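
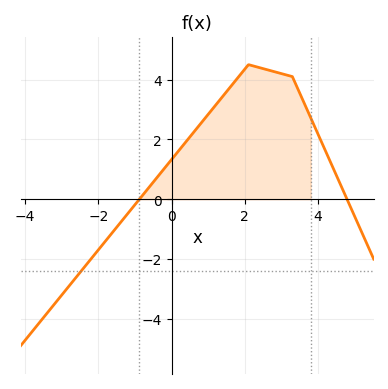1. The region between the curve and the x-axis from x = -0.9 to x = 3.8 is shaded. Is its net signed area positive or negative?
positive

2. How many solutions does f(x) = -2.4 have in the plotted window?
1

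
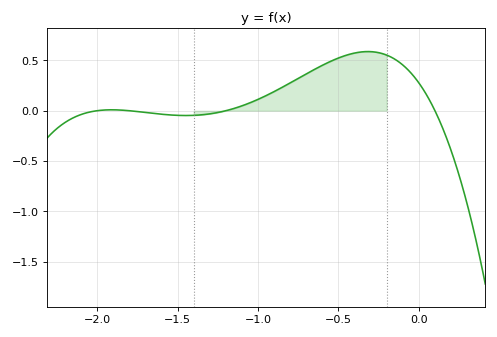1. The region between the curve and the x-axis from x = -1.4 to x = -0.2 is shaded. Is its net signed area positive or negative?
positive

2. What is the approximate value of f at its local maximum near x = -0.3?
0.588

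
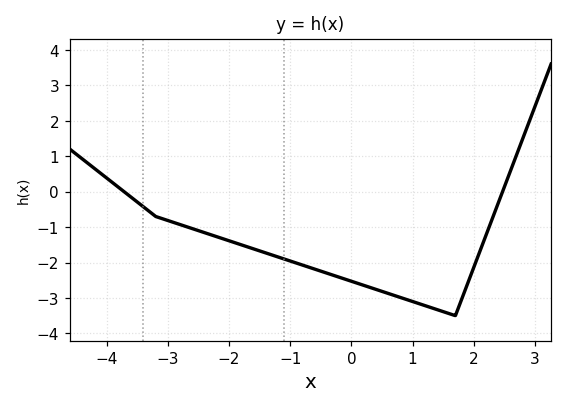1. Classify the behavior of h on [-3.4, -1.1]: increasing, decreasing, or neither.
decreasing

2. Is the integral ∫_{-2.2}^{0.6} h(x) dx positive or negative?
negative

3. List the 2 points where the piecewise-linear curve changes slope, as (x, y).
(-3.2, -0.7); (1.7, -3.5)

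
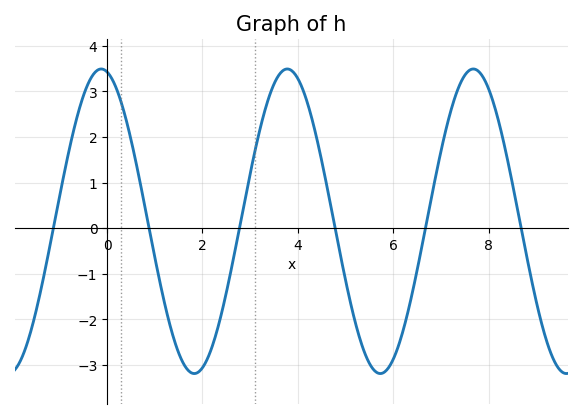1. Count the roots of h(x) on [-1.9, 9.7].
6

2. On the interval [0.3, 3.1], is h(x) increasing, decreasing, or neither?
neither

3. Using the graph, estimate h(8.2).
2.39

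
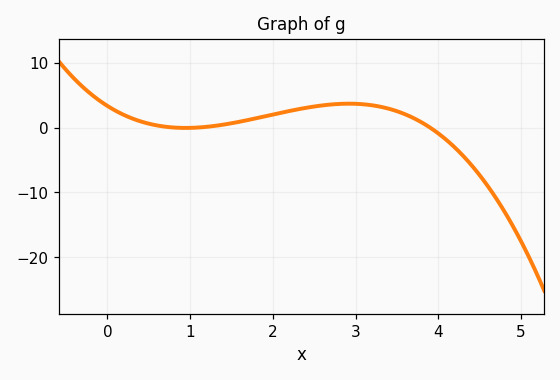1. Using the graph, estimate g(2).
2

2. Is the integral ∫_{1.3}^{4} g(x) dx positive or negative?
positive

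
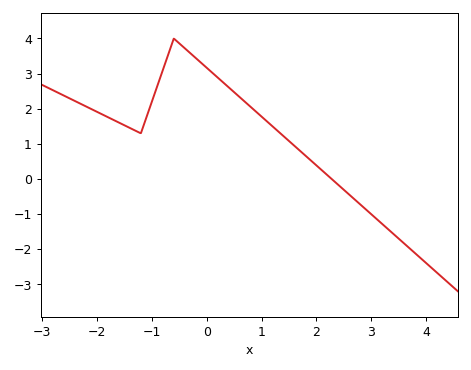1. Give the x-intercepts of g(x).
2.28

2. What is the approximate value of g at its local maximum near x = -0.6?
4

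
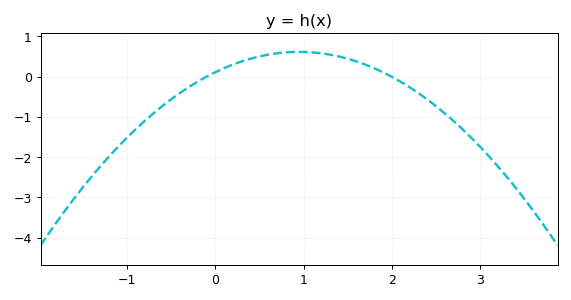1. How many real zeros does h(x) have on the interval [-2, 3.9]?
2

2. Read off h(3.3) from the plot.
-2.48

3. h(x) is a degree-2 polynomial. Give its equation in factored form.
y = -0.56(x + 0.1)(x - 2)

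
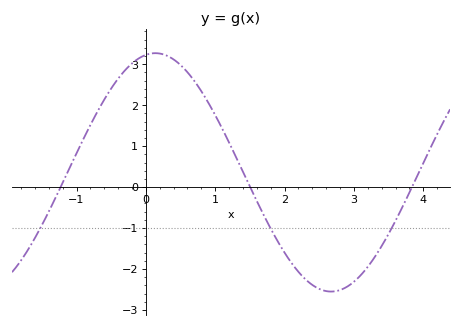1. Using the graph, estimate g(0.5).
2.98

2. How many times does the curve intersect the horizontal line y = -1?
3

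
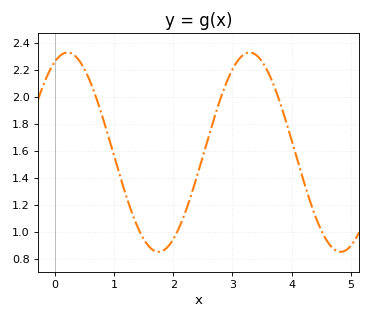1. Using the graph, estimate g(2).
0.94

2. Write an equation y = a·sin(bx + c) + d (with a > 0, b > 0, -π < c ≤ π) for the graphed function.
y = 0.74sin(2x + 1.1) + 1.59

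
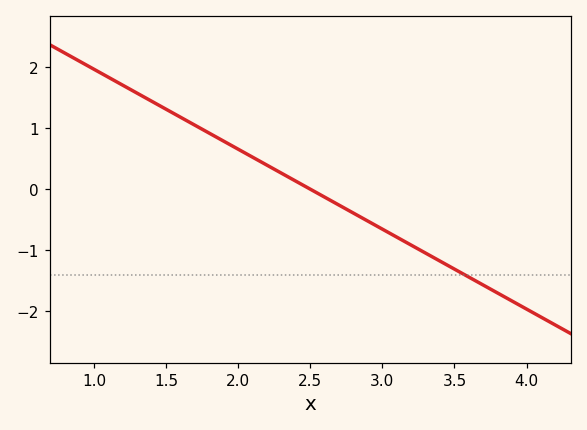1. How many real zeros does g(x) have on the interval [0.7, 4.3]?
1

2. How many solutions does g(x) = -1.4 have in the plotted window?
1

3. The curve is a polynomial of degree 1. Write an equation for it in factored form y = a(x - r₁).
y = -1.31(x - 2.5)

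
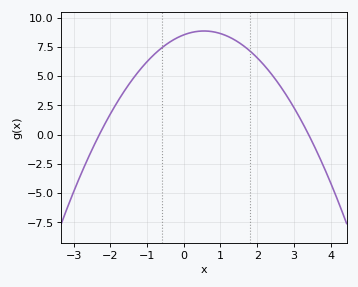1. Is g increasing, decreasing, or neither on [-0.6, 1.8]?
neither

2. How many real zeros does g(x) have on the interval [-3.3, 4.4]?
2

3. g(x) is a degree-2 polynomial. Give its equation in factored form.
y = -1.09(x + 2.3)(x - 3.4)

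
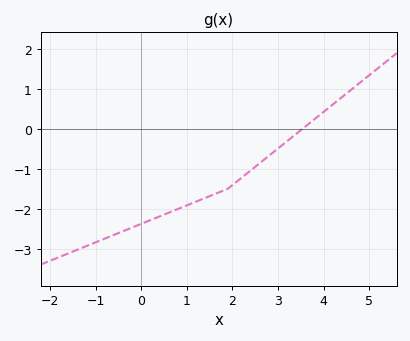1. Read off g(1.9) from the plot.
-1.5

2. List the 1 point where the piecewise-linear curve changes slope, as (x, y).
(1.9, -1.5)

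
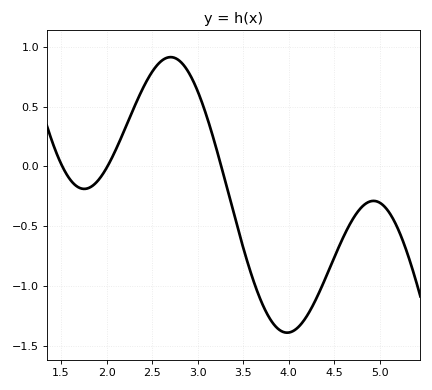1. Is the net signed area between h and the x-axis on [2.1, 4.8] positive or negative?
negative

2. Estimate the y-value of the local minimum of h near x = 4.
-1.39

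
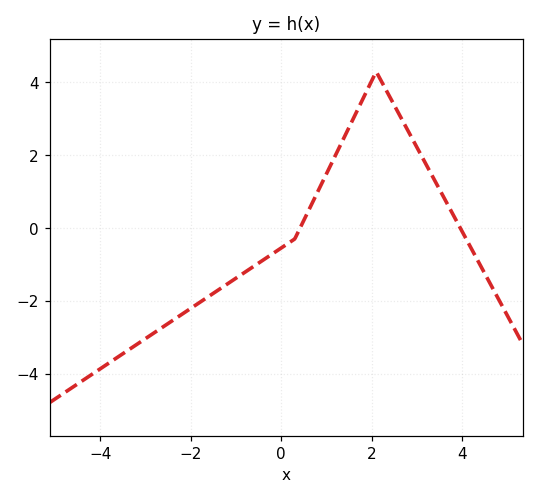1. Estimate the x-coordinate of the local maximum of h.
2.1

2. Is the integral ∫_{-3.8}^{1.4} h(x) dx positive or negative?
negative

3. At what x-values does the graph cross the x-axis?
0.417, 3.96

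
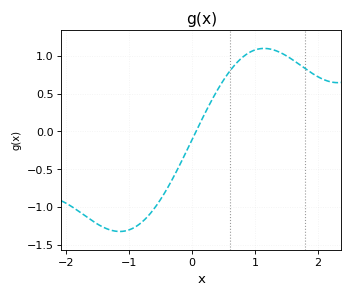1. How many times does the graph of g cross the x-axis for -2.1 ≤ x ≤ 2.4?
1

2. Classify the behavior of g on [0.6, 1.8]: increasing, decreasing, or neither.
neither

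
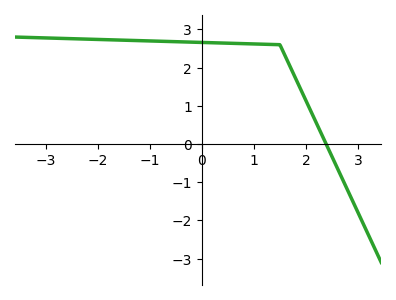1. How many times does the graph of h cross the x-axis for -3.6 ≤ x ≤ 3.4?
1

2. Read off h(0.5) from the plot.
2.6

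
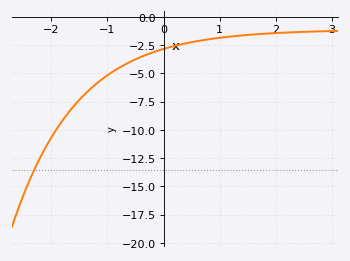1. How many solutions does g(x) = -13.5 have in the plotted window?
1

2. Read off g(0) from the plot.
-2.8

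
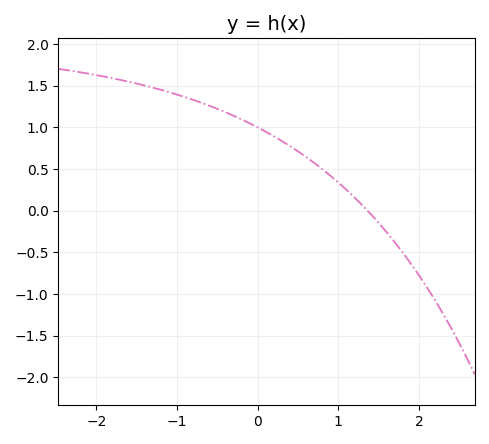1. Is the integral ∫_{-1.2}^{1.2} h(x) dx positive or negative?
positive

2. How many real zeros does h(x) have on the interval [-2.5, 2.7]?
1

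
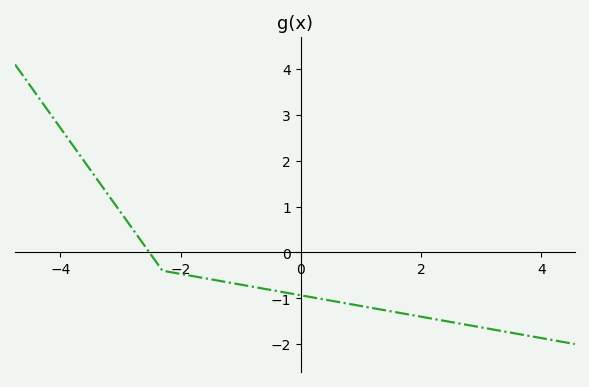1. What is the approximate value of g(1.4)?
-1.26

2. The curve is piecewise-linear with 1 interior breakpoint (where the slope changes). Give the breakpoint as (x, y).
(-2.3, -0.4)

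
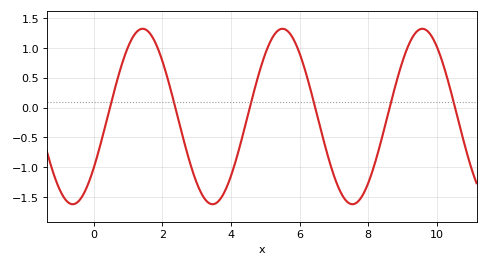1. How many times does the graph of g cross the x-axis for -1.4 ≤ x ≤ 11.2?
6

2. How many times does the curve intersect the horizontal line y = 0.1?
6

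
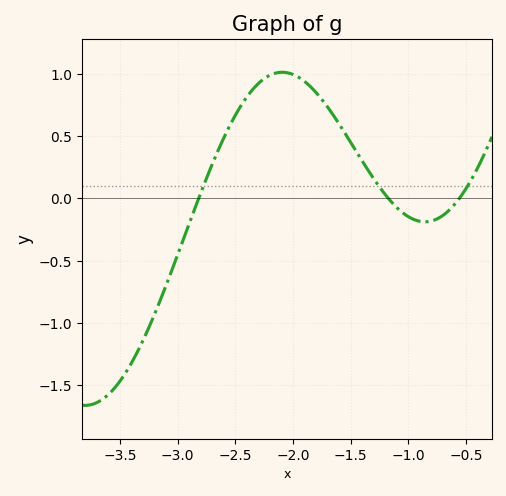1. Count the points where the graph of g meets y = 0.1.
3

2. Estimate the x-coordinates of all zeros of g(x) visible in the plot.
-2.82, -1.17, -0.557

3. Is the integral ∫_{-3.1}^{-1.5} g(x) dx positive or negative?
positive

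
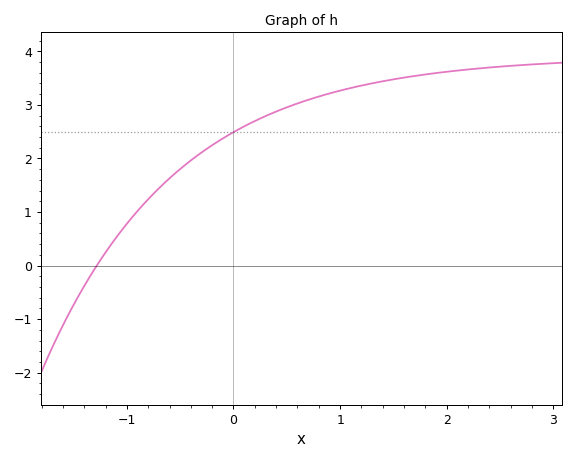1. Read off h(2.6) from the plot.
3.73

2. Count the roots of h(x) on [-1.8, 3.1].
1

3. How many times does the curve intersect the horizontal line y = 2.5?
1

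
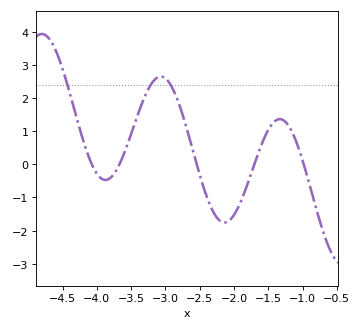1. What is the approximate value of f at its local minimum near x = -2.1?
-1.76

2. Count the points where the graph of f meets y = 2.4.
3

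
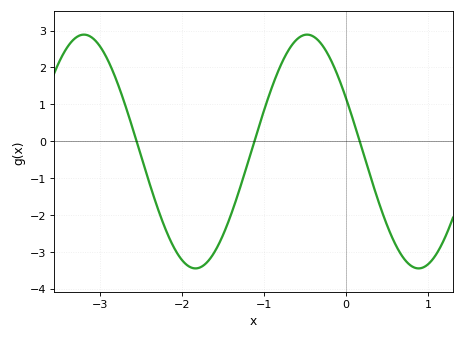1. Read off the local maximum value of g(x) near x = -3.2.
2.9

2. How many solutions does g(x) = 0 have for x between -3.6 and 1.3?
3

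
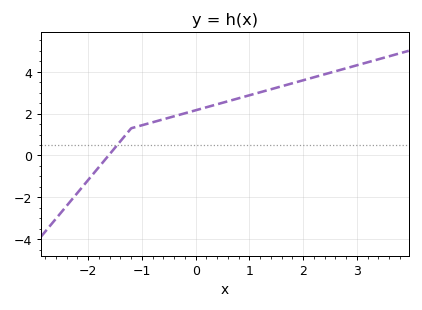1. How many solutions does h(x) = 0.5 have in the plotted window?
1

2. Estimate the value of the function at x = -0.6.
1.8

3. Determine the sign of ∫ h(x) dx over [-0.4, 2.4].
positive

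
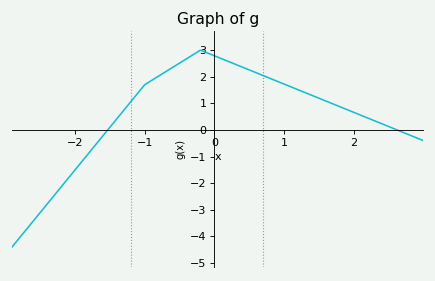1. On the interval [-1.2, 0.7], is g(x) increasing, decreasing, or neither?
neither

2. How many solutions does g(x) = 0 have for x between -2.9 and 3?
2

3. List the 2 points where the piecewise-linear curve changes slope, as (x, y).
(-1, 1.7); (-0.2, 3)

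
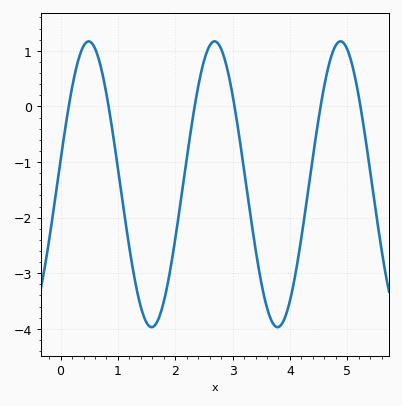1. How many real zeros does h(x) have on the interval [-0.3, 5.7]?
6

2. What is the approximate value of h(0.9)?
-0.4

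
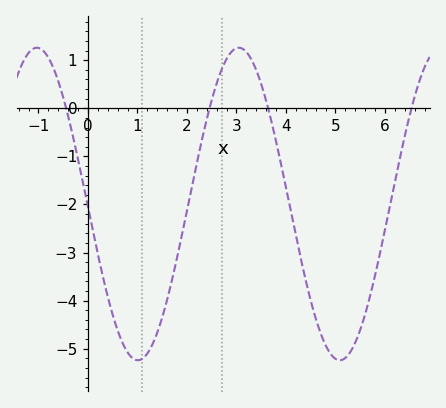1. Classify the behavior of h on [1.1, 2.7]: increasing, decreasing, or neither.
increasing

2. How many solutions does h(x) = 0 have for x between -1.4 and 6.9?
4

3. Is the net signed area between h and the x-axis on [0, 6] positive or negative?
negative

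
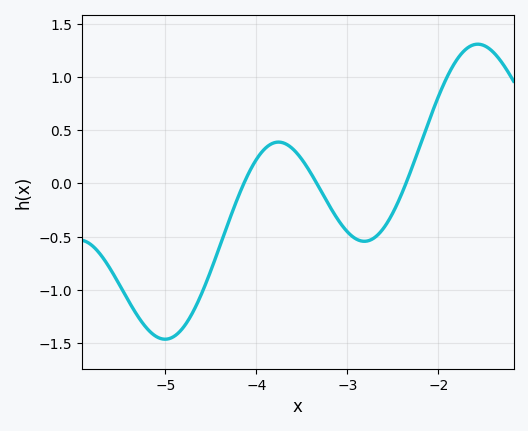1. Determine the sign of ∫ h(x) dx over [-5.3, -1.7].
negative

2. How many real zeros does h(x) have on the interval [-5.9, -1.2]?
3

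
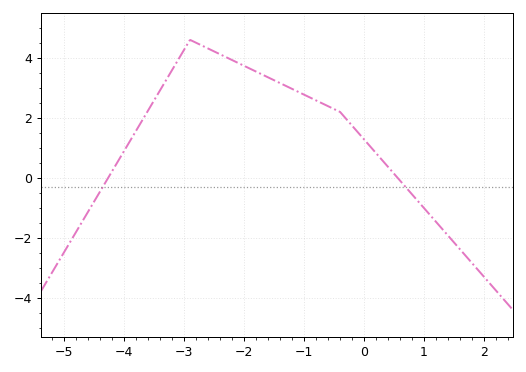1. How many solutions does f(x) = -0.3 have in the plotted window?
2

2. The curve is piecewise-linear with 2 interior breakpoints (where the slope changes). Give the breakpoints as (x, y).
(-2.9, 4.6); (-0.4, 2.2)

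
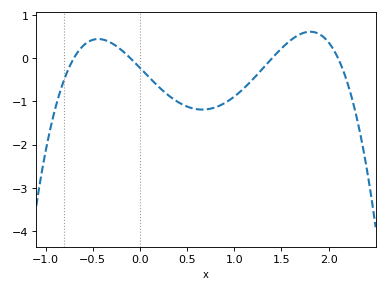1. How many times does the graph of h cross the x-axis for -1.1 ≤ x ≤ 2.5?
4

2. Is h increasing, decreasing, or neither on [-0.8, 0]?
neither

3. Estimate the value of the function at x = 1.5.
0.2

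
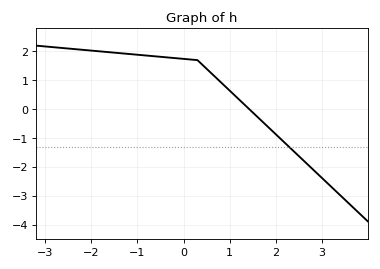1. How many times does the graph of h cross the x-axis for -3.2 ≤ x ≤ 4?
1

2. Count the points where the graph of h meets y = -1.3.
1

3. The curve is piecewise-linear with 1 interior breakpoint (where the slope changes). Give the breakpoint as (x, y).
(0.3, 1.7)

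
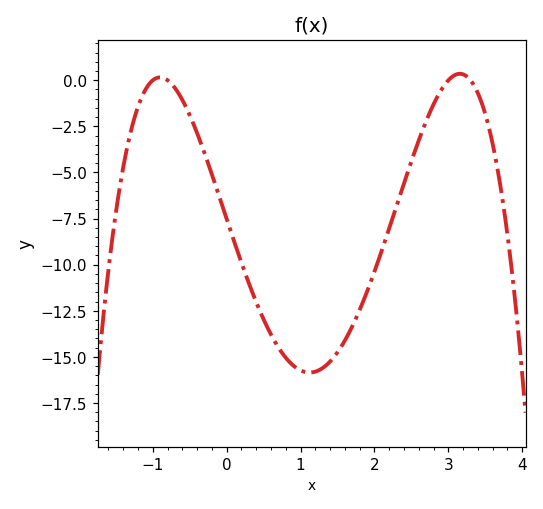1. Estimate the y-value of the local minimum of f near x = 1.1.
-15.8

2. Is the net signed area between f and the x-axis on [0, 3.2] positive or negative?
negative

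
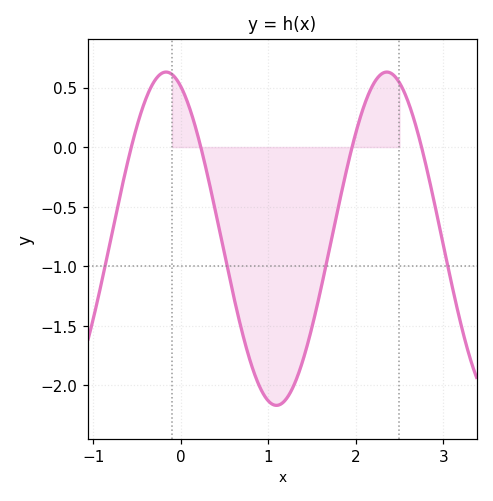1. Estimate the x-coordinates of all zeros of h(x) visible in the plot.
-0.6, 0.2, 2, 2.8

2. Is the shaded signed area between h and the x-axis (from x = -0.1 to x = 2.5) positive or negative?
negative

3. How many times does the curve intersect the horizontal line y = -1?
4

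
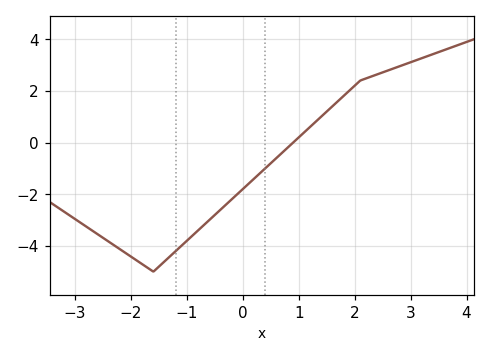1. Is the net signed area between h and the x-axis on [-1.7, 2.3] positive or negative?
negative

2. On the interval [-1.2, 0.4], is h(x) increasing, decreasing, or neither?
increasing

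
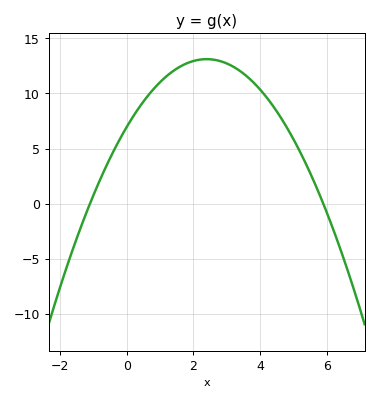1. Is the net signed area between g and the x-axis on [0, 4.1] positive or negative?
positive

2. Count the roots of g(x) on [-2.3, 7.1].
2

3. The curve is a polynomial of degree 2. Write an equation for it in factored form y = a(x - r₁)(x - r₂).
y = -1.07(x + 1.1)(x - 5.9)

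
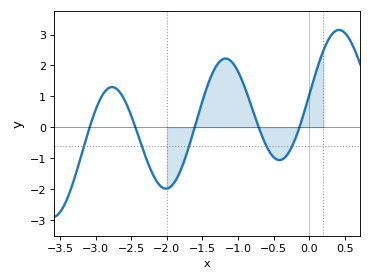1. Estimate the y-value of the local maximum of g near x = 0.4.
3.2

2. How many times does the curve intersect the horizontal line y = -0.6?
5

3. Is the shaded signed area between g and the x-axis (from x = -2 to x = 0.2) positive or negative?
positive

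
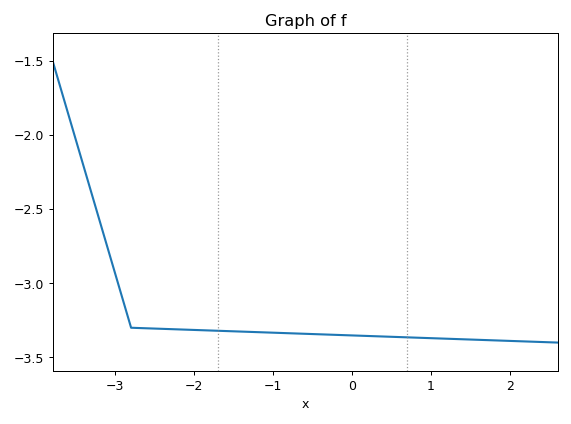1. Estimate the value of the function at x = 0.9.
-3.35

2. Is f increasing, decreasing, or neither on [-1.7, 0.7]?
decreasing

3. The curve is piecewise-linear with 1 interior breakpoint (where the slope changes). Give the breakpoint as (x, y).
(-2.8, -3.3)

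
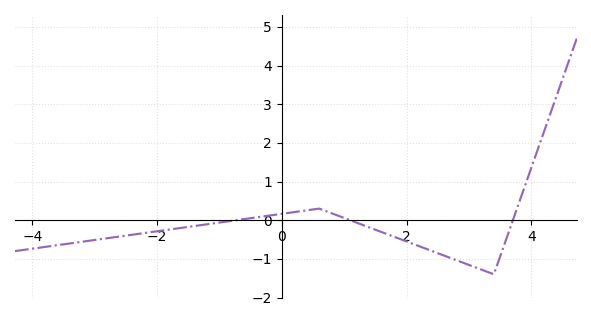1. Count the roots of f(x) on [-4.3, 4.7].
3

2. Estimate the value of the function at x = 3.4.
-1.4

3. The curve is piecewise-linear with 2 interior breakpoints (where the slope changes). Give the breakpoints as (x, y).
(0.6, 0.3); (3.4, -1.4)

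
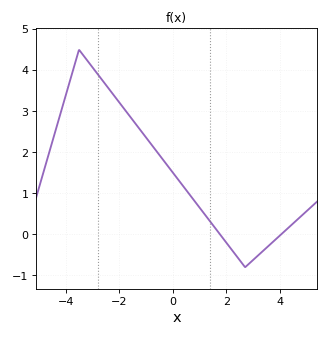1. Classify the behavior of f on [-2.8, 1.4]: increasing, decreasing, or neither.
decreasing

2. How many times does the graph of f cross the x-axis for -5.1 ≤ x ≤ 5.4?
2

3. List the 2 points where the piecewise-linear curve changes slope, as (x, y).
(-3.5, 4.5); (2.7, -0.8)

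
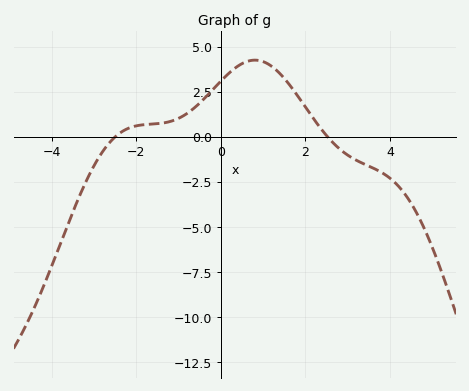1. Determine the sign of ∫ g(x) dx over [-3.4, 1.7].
positive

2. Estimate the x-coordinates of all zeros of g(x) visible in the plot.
-2.49, 2.52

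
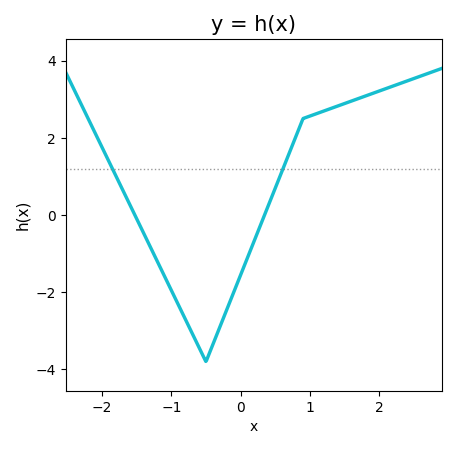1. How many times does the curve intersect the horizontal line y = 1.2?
2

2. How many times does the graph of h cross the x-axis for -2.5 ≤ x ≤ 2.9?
2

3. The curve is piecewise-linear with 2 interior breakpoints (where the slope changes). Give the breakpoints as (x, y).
(-0.5, -3.8); (0.9, 2.5)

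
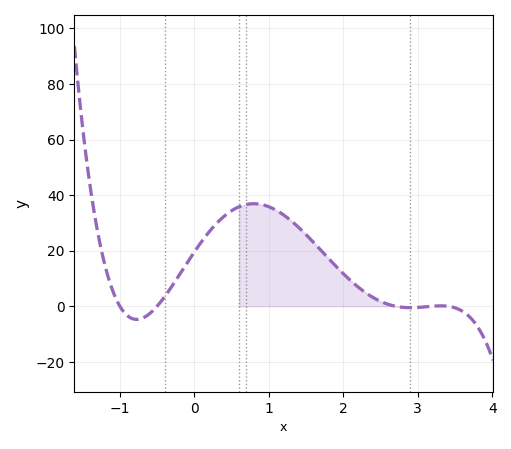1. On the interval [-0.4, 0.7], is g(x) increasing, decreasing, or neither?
increasing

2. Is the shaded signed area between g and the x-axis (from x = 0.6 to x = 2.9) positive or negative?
positive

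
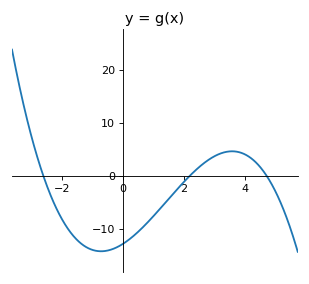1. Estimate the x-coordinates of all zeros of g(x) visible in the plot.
-2.6, 2.2, 4.6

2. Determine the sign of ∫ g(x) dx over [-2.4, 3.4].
negative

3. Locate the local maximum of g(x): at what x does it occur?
3.6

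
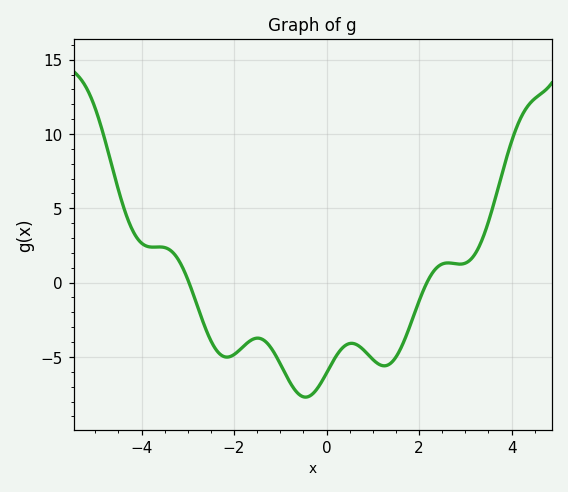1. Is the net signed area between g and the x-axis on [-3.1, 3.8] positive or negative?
negative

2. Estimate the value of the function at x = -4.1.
3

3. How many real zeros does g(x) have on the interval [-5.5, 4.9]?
2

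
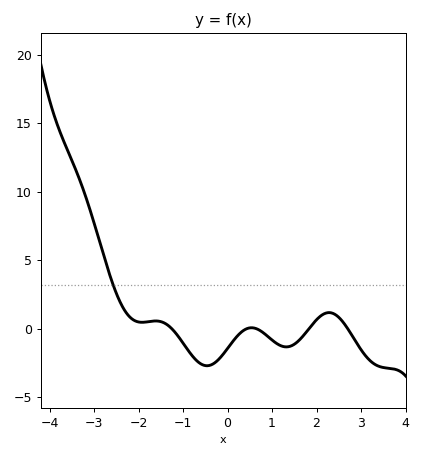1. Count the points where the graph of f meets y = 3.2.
1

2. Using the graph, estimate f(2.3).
1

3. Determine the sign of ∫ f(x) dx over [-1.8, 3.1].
negative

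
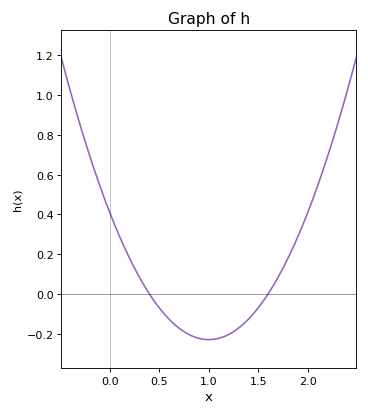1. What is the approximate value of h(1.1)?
-0.22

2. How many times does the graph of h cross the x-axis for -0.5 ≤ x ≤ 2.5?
2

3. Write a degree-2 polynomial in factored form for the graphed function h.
y = 0.64(x - 0.4)(x - 1.6)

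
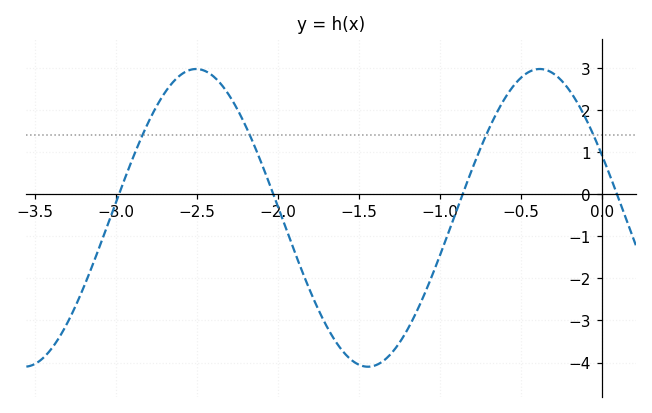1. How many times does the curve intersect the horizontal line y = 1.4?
4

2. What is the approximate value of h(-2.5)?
3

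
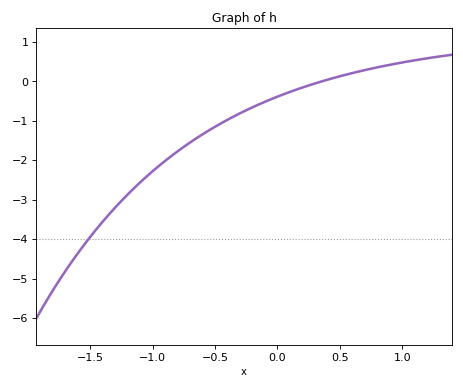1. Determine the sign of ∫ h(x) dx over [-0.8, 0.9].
negative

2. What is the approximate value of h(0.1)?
-0.27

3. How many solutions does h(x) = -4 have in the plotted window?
1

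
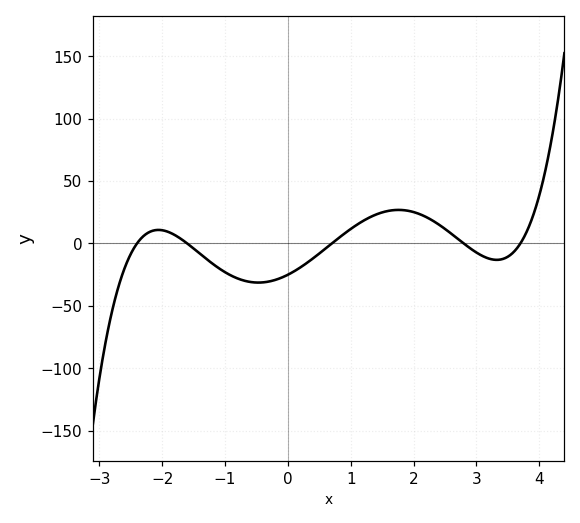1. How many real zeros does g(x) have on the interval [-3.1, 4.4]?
5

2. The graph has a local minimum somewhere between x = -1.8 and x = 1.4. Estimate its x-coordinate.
-0.4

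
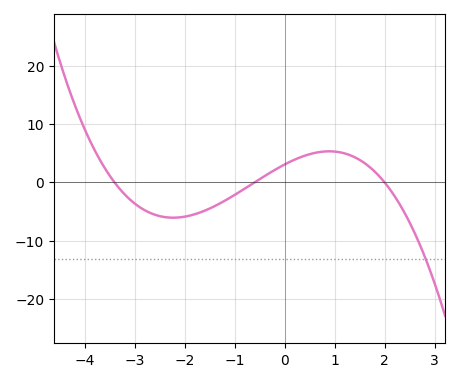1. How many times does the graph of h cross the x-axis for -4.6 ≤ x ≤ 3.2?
3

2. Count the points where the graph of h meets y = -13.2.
1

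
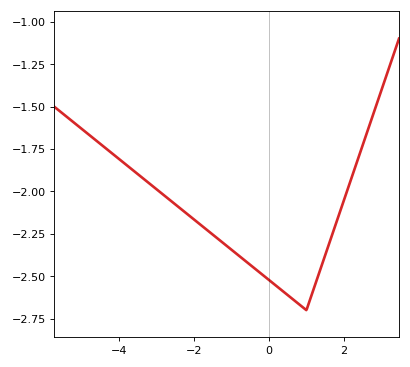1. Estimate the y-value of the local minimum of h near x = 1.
-2.7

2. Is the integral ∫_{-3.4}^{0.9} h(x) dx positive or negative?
negative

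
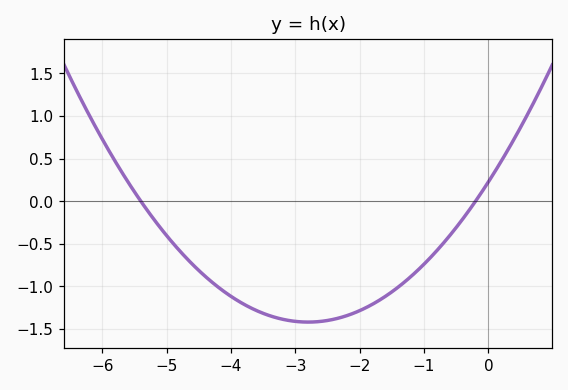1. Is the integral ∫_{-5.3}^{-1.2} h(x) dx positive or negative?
negative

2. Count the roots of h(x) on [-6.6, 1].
2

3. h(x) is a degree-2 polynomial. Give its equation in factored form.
y = 0.21(x + 5.4)(x + 0.2)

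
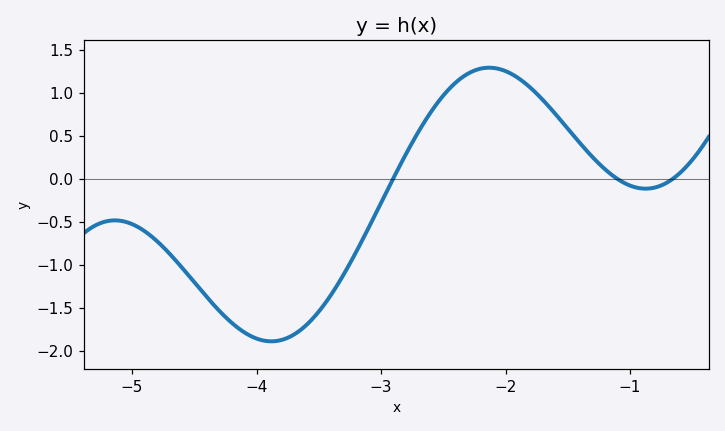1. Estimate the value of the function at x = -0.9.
-0.113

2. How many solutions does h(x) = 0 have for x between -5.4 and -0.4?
3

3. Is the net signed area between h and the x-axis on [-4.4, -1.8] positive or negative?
negative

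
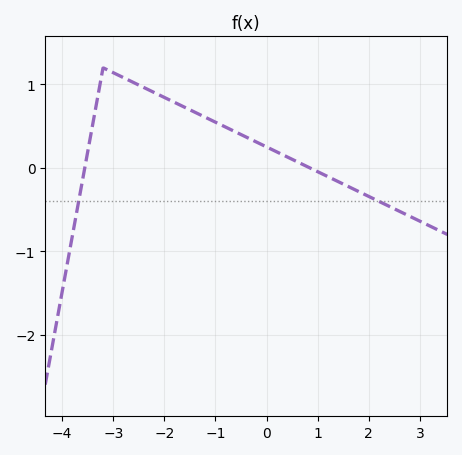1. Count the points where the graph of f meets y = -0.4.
2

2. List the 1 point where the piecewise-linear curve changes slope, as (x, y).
(-3.2, 1.2)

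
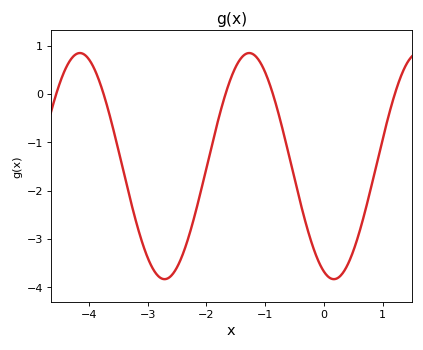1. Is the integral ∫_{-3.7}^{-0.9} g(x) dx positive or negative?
negative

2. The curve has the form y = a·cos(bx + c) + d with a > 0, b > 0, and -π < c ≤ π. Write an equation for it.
y = 2.34cos(2.2x + 2.8) - 1.49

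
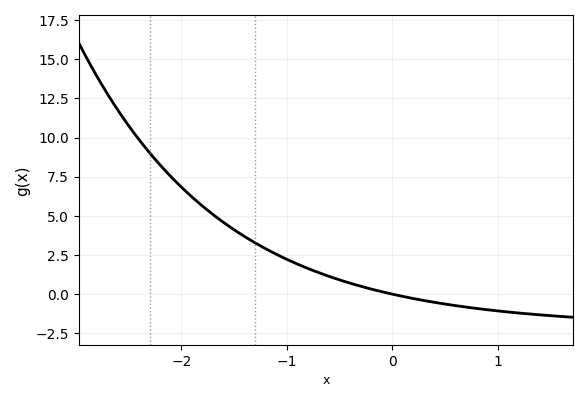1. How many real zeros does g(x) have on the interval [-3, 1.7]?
1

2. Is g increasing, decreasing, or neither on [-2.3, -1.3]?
decreasing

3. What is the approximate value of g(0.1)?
-0.156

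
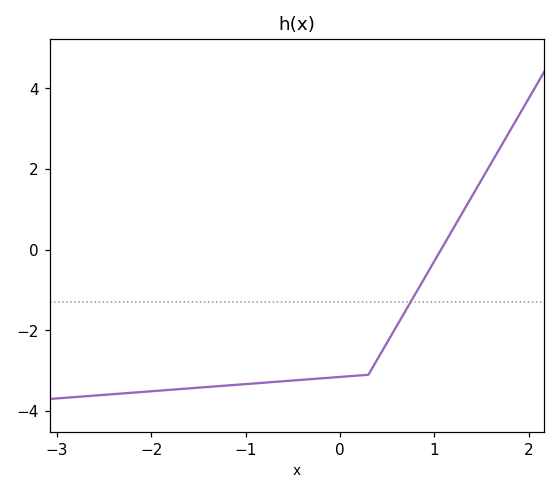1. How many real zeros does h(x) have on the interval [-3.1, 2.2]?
1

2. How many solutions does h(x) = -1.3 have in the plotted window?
1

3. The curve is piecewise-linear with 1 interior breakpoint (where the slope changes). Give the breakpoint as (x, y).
(0.3, -3.1)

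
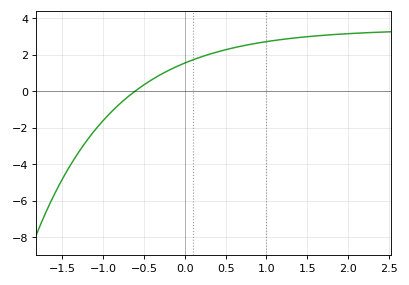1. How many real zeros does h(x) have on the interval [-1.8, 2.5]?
1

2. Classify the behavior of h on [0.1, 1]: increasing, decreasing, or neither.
increasing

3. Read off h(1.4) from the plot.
2.95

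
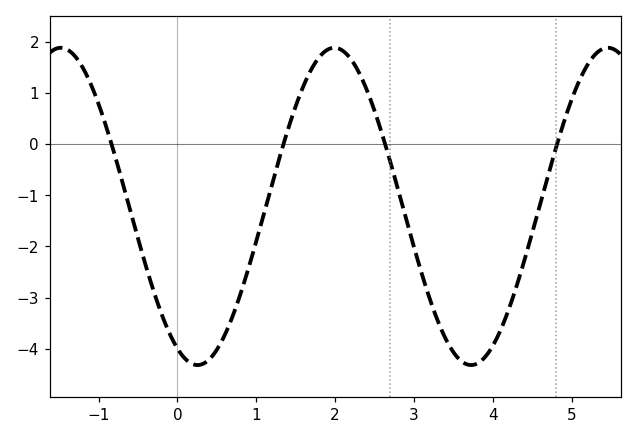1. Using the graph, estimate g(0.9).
-2.4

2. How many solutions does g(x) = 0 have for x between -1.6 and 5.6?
4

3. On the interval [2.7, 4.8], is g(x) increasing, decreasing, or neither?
neither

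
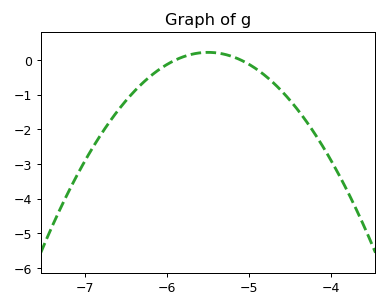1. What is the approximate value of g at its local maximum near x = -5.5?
0.222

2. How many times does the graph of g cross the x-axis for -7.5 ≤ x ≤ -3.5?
2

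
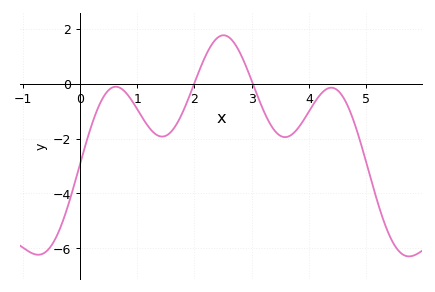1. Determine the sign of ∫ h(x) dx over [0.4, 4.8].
negative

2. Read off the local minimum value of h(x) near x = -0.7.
-6.2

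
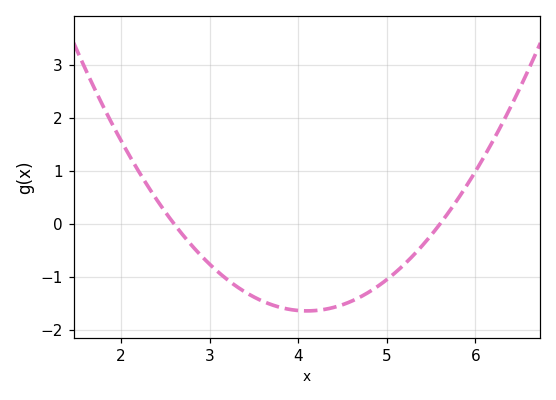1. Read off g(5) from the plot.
-1.1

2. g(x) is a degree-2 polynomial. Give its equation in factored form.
y = 0.73(x - 2.6)(x - 5.6)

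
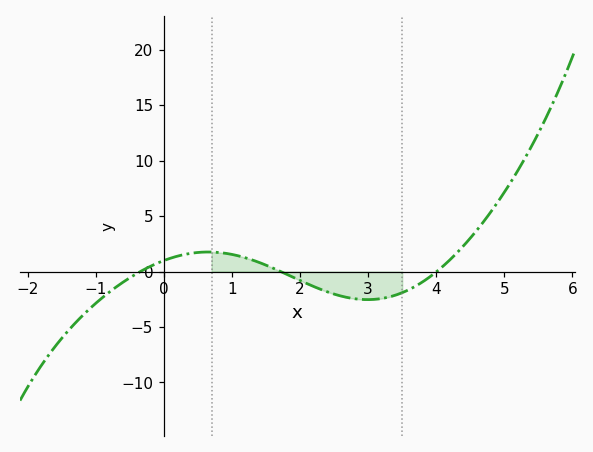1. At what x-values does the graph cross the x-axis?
-0.345, 1.72, 4.01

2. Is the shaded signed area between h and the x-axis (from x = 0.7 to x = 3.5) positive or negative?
negative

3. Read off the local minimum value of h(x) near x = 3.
-2.53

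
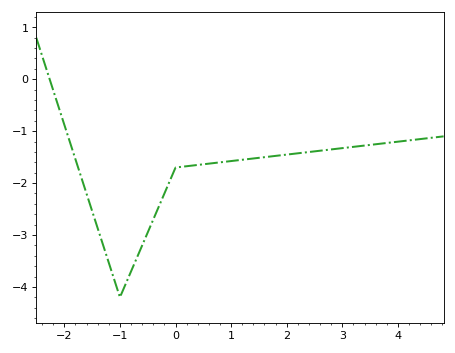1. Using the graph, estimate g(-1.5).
-2.54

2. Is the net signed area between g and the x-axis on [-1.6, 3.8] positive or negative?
negative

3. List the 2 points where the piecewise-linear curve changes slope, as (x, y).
(-1, -4.2); (0, -1.7)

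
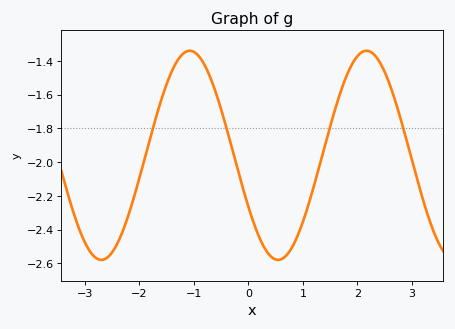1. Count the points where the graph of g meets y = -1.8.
4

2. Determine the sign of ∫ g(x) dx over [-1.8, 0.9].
negative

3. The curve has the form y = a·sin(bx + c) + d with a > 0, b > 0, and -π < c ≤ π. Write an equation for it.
y = 0.62sin(1.9x - 2.6) - 1.96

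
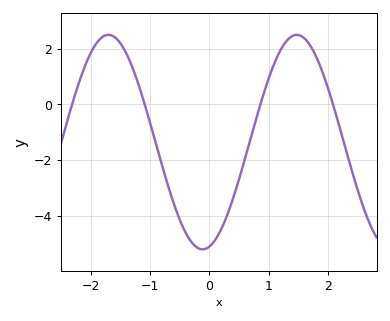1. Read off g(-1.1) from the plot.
0.2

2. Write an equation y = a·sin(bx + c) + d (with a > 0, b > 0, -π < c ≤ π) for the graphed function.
y = 3.85sin(2x - 1.4) - 1.35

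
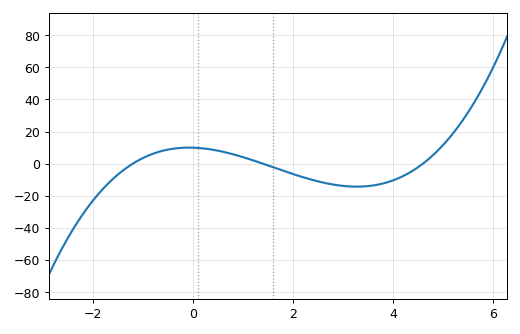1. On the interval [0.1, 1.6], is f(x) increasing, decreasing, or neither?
decreasing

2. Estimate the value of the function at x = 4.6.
0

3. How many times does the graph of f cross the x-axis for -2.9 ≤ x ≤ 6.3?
3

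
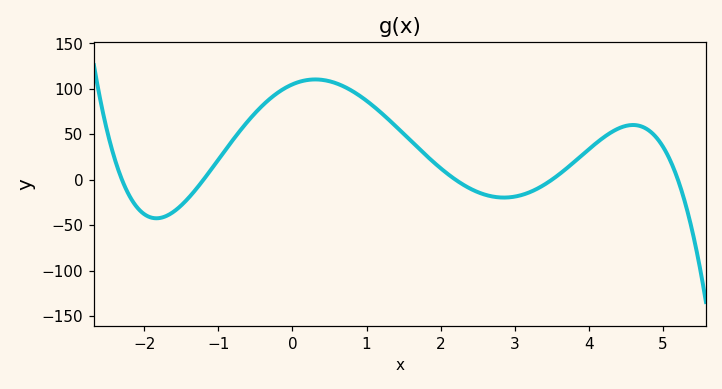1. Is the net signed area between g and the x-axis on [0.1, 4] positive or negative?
positive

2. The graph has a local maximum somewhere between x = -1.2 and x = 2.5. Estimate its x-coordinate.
0.4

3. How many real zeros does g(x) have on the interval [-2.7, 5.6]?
5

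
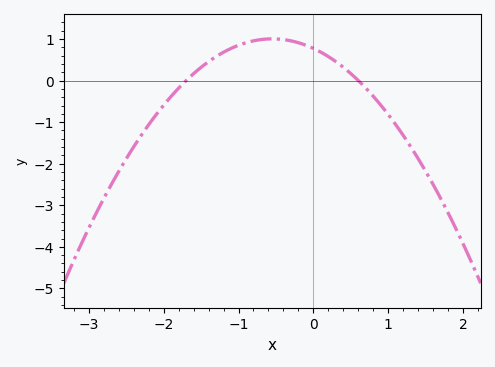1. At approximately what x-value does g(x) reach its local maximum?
-0.55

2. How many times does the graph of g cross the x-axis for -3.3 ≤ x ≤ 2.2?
2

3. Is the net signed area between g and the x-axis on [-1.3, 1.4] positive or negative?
positive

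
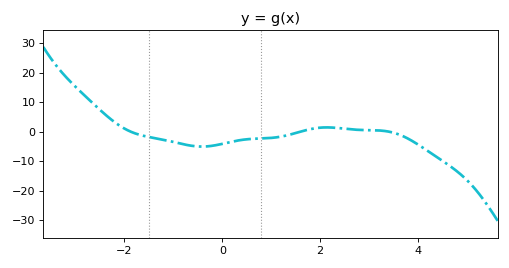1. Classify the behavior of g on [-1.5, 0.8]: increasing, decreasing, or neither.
neither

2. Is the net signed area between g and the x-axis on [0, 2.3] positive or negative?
negative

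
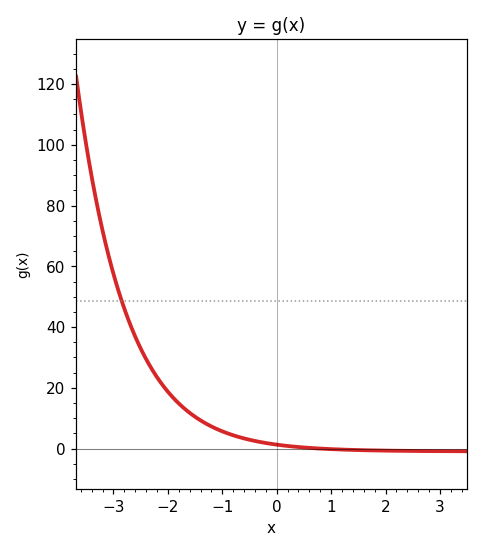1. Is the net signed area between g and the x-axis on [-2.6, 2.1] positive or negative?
positive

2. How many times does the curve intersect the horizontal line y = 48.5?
1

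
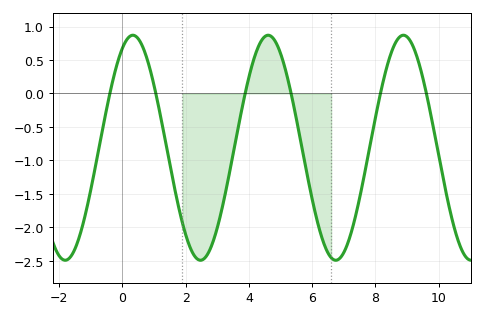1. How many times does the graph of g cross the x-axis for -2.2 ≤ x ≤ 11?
6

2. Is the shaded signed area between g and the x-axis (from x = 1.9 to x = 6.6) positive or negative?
negative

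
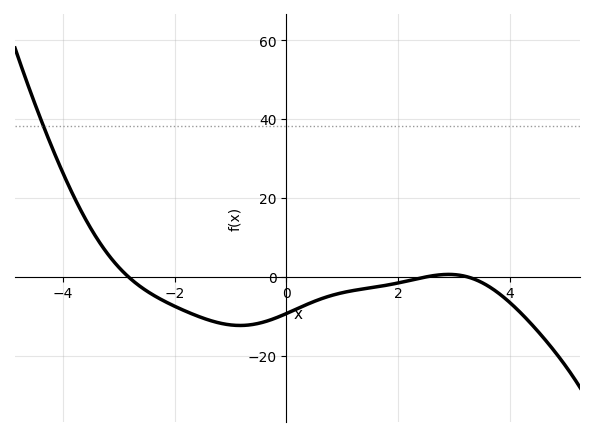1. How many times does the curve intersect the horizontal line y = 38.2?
1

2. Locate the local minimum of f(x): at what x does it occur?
-0.8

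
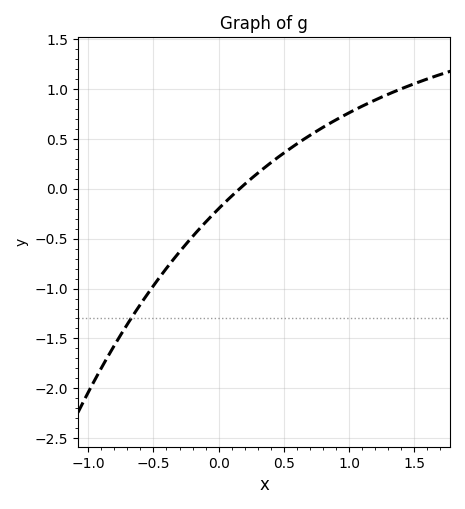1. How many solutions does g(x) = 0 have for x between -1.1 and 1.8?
1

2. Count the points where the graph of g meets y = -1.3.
1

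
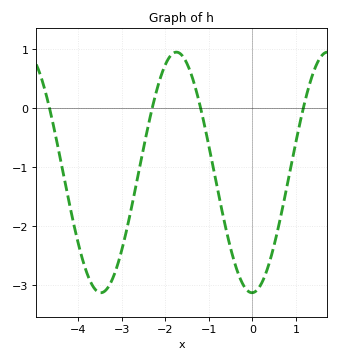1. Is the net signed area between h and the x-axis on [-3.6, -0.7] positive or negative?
negative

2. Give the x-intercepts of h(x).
-4.7, -2.3, -1.2, 1.2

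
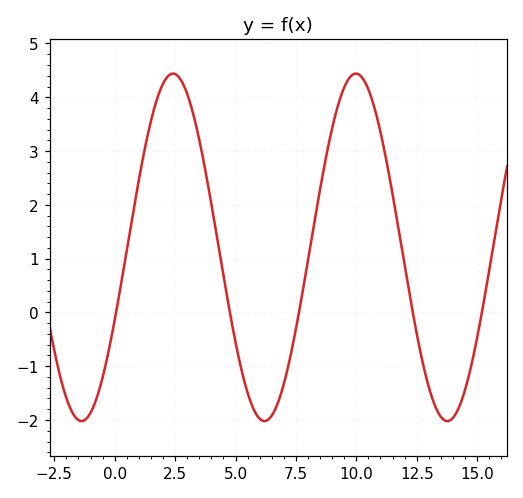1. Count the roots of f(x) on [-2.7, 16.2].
5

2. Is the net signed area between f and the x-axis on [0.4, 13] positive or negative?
positive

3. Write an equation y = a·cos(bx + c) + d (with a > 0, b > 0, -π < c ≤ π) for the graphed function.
y = 3.23cos(0.83x - 2) + 1.21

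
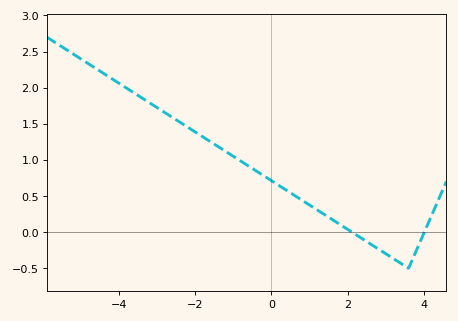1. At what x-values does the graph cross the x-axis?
2.12, 4.01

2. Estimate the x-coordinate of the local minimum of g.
3.6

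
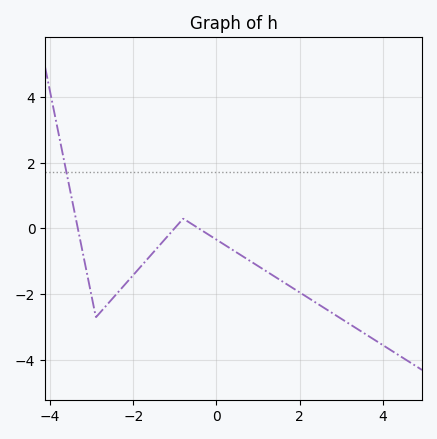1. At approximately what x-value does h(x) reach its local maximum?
-0.8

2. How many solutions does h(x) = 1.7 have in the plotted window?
1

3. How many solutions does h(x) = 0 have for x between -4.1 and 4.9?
3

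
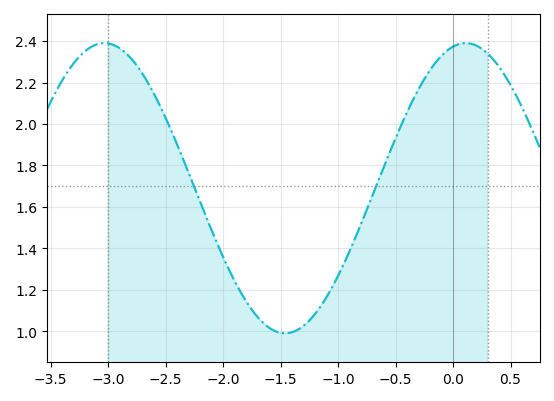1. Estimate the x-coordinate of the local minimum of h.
-1.5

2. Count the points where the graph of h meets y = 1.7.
2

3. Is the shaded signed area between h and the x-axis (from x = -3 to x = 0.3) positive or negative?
positive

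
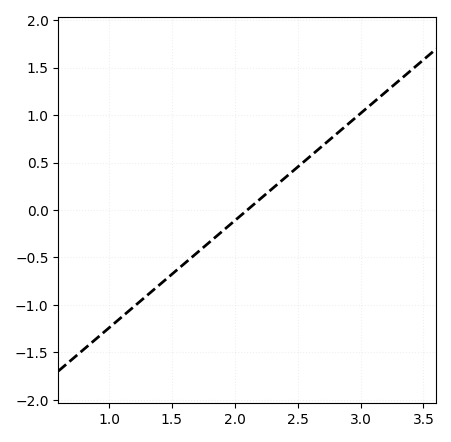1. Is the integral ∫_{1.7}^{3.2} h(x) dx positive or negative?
positive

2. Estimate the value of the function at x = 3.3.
1.35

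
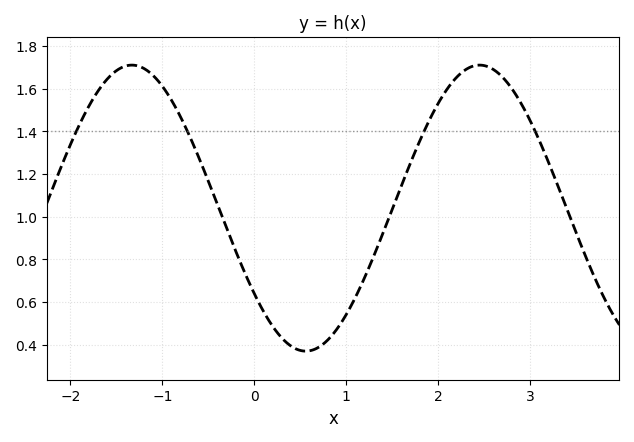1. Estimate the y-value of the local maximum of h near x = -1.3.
1.7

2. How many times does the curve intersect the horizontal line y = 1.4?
4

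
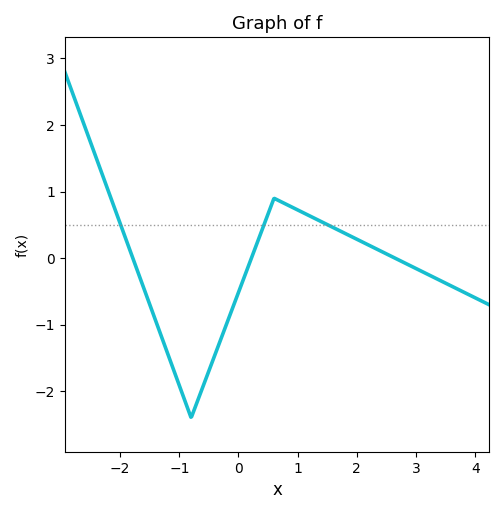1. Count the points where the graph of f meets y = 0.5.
3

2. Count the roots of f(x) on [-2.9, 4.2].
3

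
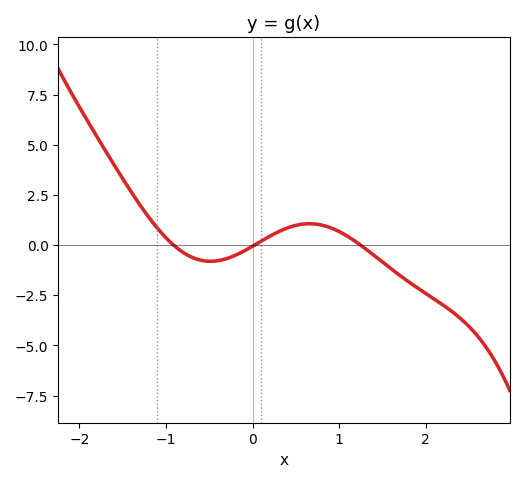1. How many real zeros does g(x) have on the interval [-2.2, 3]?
3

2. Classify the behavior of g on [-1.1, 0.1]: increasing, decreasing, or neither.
neither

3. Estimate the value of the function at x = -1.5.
3.31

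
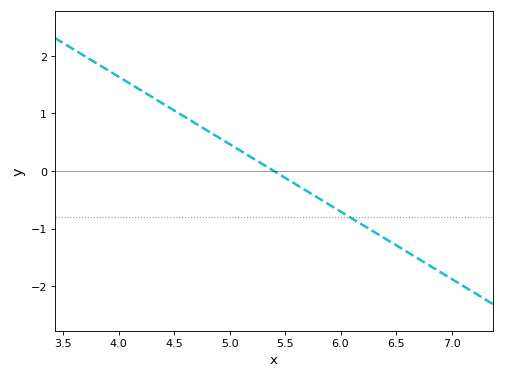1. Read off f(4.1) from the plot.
1.52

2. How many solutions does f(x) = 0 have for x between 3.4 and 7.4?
1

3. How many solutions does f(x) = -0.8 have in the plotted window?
1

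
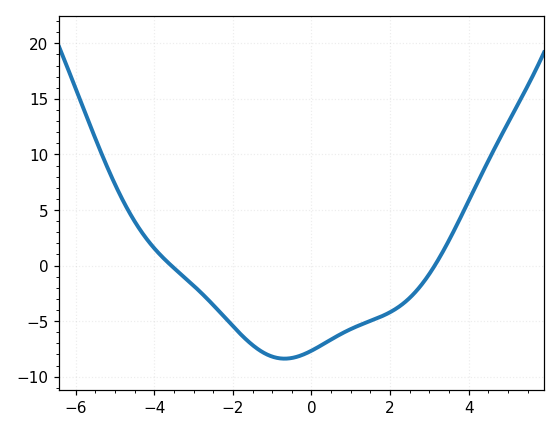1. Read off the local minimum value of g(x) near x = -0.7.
-8.5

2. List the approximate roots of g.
-3.6, 3.2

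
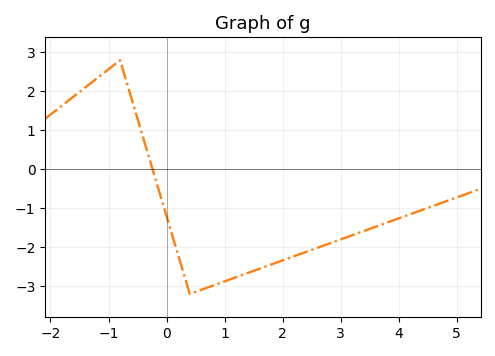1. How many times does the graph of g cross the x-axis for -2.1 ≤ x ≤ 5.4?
1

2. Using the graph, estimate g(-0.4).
0.8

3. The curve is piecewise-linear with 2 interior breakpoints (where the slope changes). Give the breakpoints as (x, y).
(-0.8, 2.8); (0.4, -3.2)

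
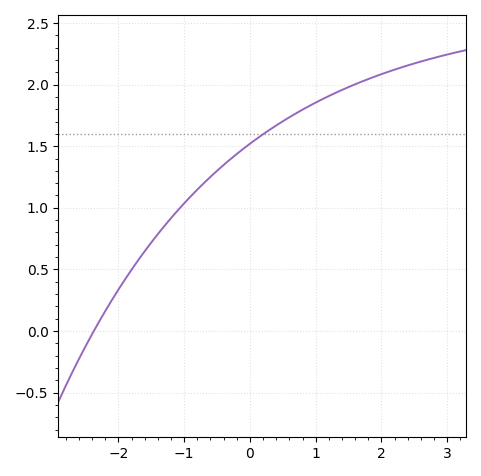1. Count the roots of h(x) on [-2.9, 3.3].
1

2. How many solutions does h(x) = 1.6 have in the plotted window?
1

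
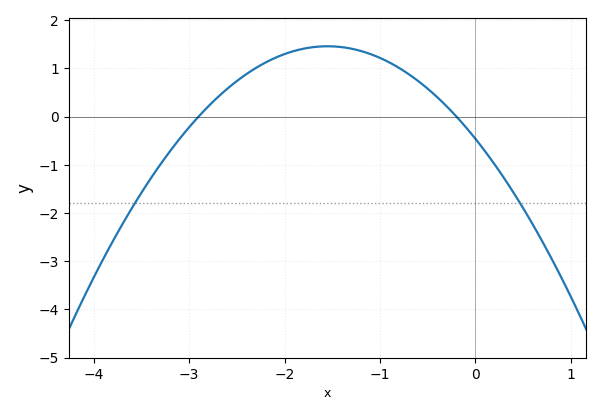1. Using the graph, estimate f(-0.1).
-0.2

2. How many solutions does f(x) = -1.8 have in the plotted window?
2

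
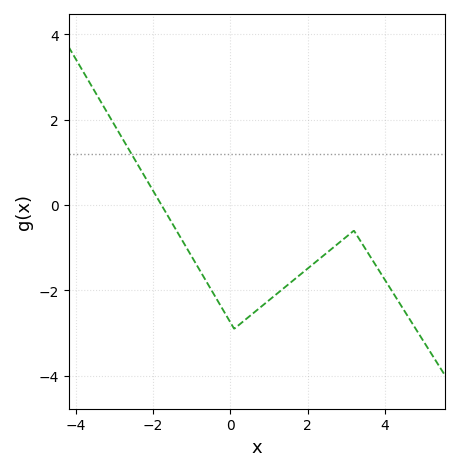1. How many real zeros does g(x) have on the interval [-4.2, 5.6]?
1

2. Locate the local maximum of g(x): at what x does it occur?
3.2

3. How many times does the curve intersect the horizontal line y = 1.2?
1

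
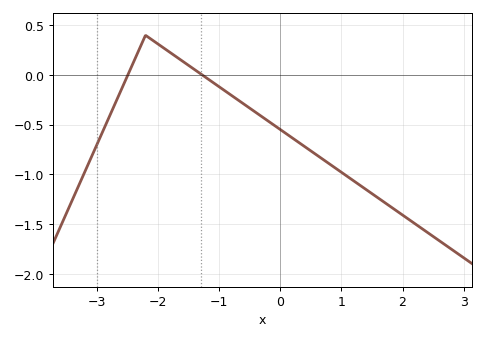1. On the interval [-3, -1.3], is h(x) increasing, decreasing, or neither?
neither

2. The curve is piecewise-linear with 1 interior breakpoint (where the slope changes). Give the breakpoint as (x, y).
(-2.2, 0.4)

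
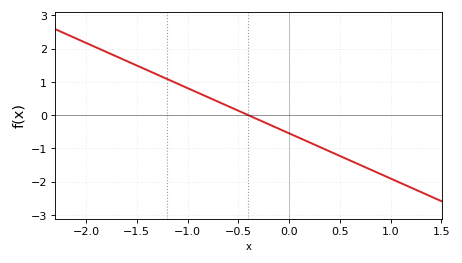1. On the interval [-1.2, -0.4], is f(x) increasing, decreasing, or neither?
decreasing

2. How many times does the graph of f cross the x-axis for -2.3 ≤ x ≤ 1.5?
1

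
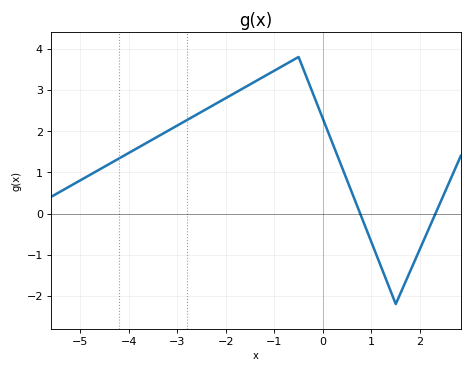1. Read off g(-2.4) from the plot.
2.53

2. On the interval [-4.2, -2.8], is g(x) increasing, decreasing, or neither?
increasing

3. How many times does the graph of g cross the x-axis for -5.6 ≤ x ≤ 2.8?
2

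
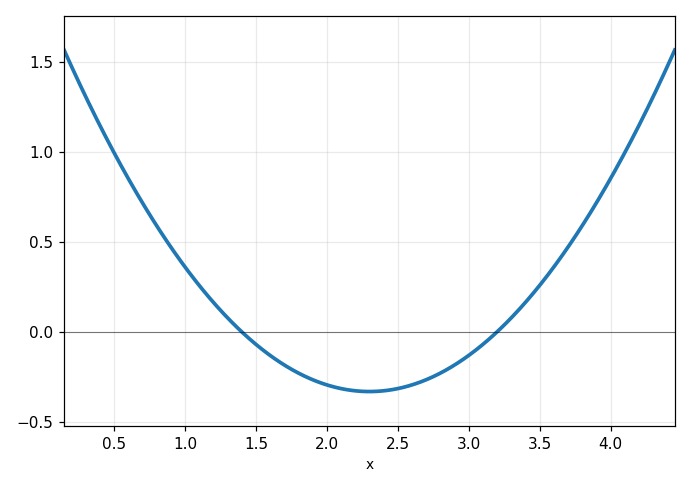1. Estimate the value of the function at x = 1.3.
0.078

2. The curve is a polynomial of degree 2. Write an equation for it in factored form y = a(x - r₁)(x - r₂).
y = 0.41(x - 1.4)(x - 3.2)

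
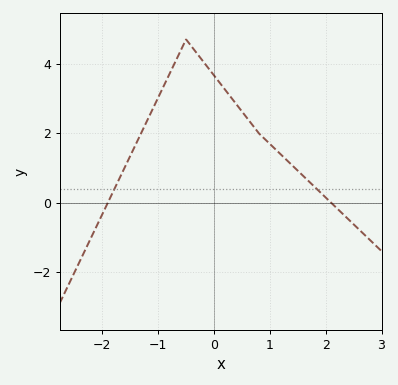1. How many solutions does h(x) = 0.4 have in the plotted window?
2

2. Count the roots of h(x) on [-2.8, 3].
2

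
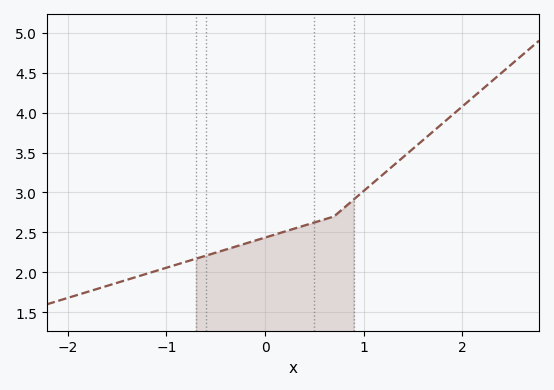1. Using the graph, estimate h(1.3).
3.35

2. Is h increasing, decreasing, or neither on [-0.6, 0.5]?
increasing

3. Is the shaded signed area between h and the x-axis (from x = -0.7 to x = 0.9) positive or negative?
positive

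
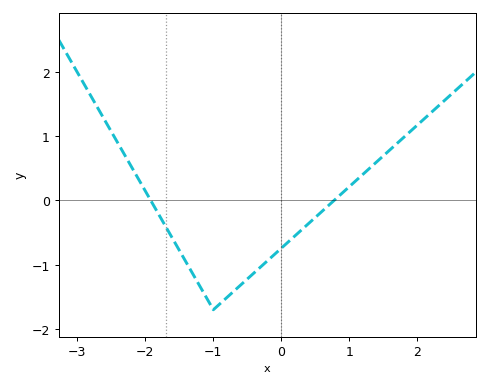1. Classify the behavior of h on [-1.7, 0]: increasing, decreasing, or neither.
neither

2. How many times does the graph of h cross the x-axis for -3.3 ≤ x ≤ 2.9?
2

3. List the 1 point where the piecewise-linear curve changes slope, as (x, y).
(-1, -1.7)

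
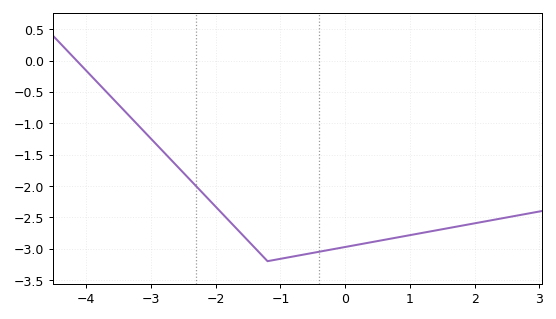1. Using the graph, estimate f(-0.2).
-3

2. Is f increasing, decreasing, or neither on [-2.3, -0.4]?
neither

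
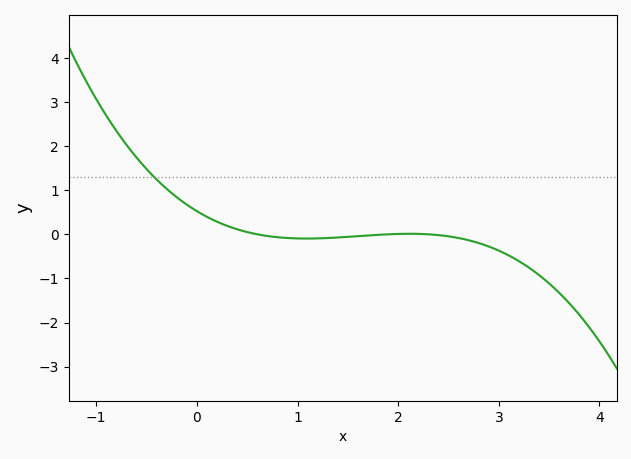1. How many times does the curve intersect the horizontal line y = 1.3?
1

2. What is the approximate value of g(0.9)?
-0.084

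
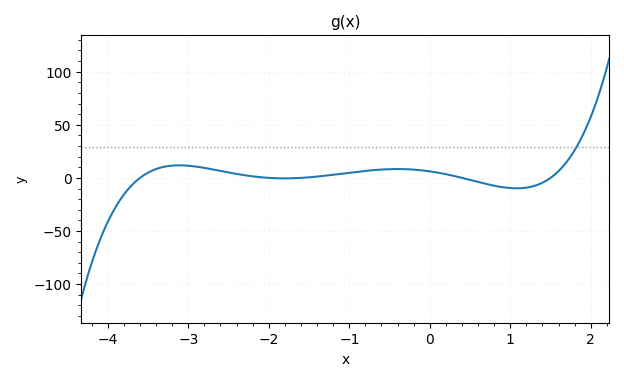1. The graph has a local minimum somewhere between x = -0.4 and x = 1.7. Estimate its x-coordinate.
1.08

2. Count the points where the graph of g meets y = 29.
1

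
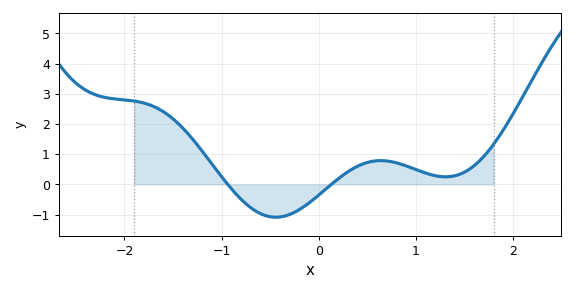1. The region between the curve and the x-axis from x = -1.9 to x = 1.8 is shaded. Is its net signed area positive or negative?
positive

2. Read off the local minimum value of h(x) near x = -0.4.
-1.1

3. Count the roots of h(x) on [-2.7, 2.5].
2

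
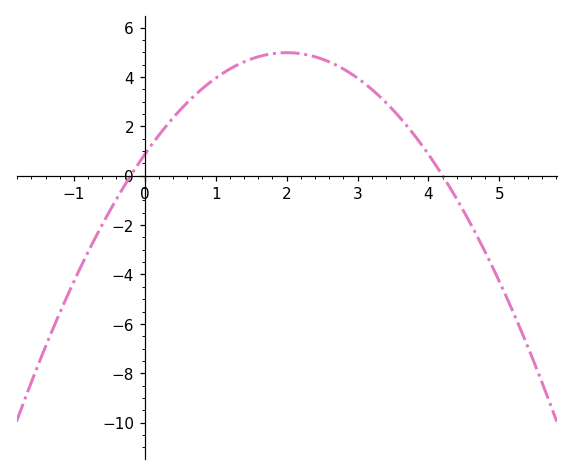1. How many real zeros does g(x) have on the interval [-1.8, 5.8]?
2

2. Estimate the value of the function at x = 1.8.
4.94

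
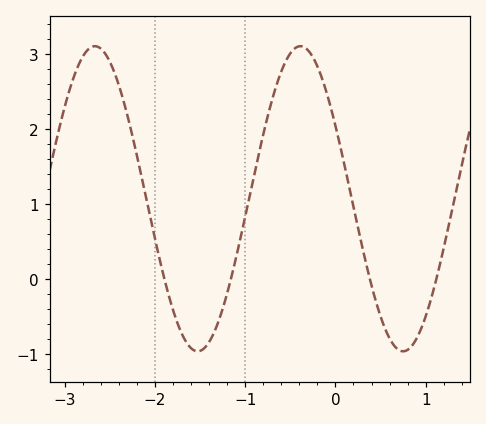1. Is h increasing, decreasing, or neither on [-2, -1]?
neither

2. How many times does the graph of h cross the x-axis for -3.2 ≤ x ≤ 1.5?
4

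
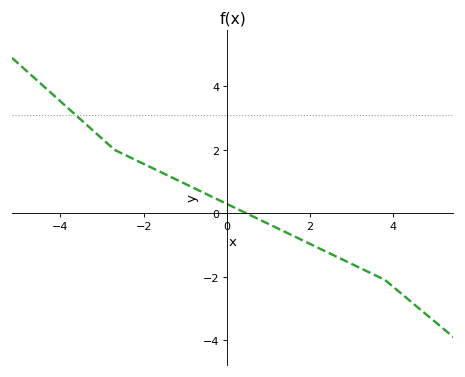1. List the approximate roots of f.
0.4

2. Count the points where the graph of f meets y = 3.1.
1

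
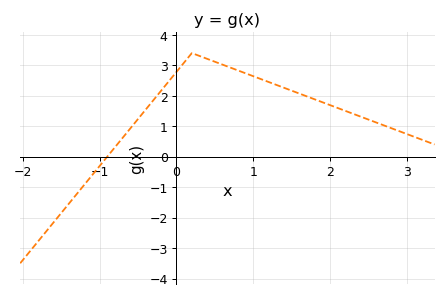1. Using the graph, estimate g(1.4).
2.26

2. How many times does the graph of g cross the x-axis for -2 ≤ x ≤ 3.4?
1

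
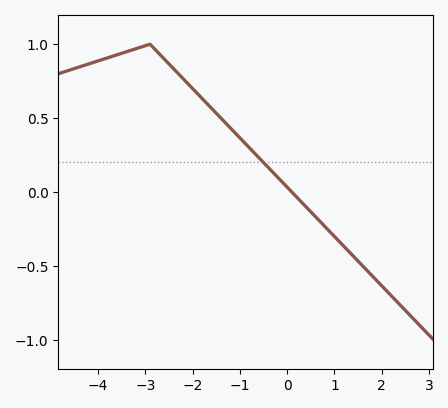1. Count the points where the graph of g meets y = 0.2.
1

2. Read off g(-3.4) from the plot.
0.948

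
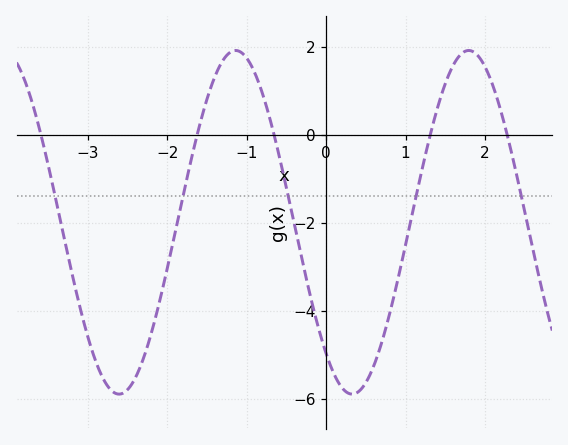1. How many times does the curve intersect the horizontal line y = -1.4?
5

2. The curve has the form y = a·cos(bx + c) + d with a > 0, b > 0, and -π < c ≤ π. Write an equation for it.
y = 3.9cos(2.1x + 2.4) - 1.99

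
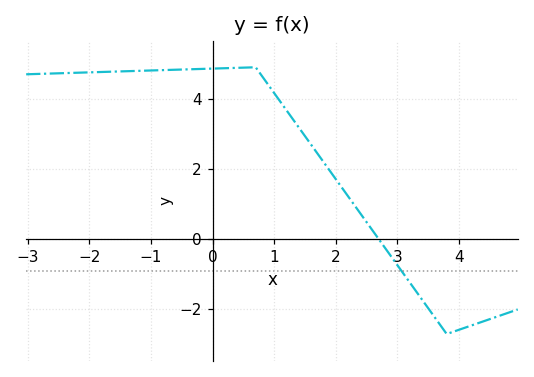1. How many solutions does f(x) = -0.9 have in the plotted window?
1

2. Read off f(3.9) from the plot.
-2.6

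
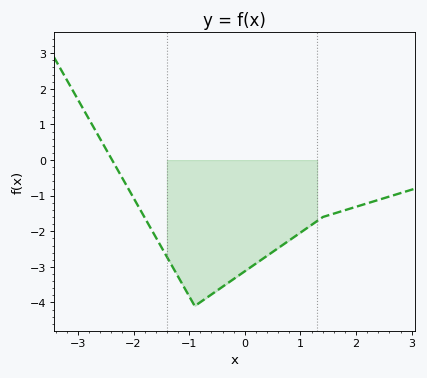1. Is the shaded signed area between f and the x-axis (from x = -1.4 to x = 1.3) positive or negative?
negative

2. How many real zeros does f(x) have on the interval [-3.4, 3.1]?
1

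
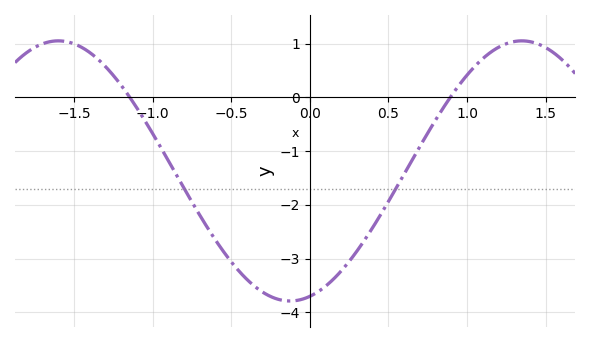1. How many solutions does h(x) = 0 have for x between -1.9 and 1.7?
2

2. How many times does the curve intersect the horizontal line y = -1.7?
2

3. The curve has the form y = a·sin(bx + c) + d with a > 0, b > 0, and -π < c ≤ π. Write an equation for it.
y = 2.42sin(2.13x - 1.3) - 1.37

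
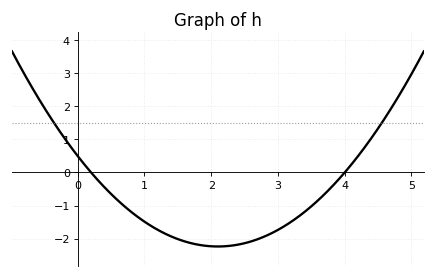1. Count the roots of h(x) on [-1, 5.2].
2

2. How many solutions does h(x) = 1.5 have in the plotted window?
2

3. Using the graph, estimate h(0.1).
0.242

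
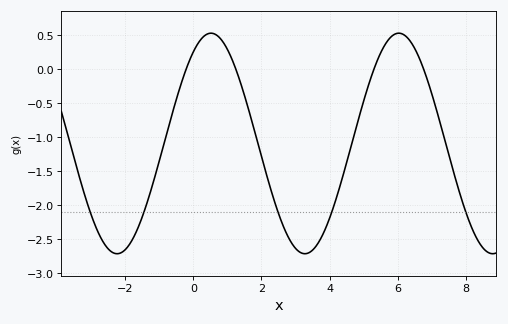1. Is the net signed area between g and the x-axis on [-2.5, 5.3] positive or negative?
negative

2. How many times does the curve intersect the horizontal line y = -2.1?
5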